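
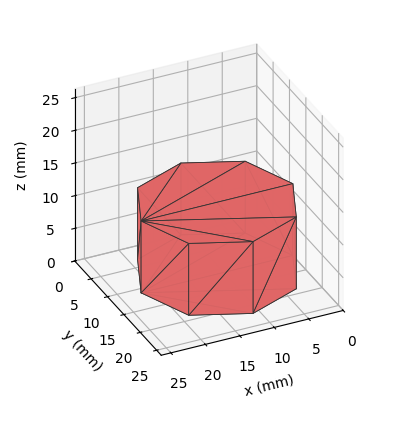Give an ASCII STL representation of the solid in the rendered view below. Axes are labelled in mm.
Reading the render: the shape is a regular 8-sided prism (a cylinder approximated with 8 flat sides), circumscribed radius ≈ 11 mm, height ≈ 11 mm (dimensions read to the nearest mm from the axis ticks). For the STL, each face is triangulated and given an outward normal.

solid part
  facet normal 0.0000 0.0000 -1.0000
    outer loop
      vertex 11.0 22.0 0.0
      vertex 18.8 18.8 0.0
      vertex 22.0 11.0 0.0
    endloop
  endfacet
  facet normal 0.0000 0.0000 -1.0000
    outer loop
      vertex 3.2 18.8 0.0
      vertex 11.0 22.0 0.0
      vertex 22.0 11.0 0.0
    endloop
  endfacet
  facet normal 0.0000 0.0000 -1.0000
    outer loop
      vertex 0.0 11.0 0.0
      vertex 3.2 18.8 0.0
      vertex 22.0 11.0 0.0
    endloop
  endfacet
  facet normal 0.0000 0.0000 -1.0000
    outer loop
      vertex 3.2 3.2 0.0
      vertex 0.0 11.0 0.0
      vertex 22.0 11.0 0.0
    endloop
  endfacet
  facet normal 0.0000 0.0000 -1.0000
    outer loop
      vertex 11.0 0.0 0.0
      vertex 3.2 3.2 0.0
      vertex 22.0 11.0 0.0
    endloop
  endfacet
  facet normal 0.0000 0.0000 -1.0000
    outer loop
      vertex 18.8 3.2 0.0
      vertex 11.0 0.0 0.0
      vertex 22.0 11.0 0.0
    endloop
  endfacet
  facet normal 0.0000 0.0000 1.0000
    outer loop
      vertex 22.0 11.0 11.0
      vertex 18.8 18.8 11.0
      vertex 11.0 22.0 11.0
    endloop
  endfacet
  facet normal 0.0000 0.0000 1.0000
    outer loop
      vertex 22.0 11.0 11.0
      vertex 11.0 22.0 11.0
      vertex 3.2 18.8 11.0
    endloop
  endfacet
  facet normal 0.0000 0.0000 1.0000
    outer loop
      vertex 22.0 11.0 11.0
      vertex 3.2 18.8 11.0
      vertex 0.0 11.0 11.0
    endloop
  endfacet
  facet normal 0.0000 0.0000 1.0000
    outer loop
      vertex 22.0 11.0 11.0
      vertex 0.0 11.0 11.0
      vertex 3.2 3.2 11.0
    endloop
  endfacet
  facet normal 0.0000 0.0000 1.0000
    outer loop
      vertex 22.0 11.0 11.0
      vertex 3.2 3.2 11.0
      vertex 11.0 0.0 11.0
    endloop
  endfacet
  facet normal 0.0000 0.0000 1.0000
    outer loop
      vertex 22.0 11.0 11.0
      vertex 11.0 0.0 11.0
      vertex 18.8 3.2 11.0
    endloop
  endfacet
  facet normal 0.9252 0.3796 0.0000
    outer loop
      vertex 22.0 11.0 0.0
      vertex 18.8 18.8 0.0
      vertex 18.8 18.8 11.0
    endloop
  endfacet
  facet normal 0.9252 0.3796 0.0000
    outer loop
      vertex 22.0 11.0 0.0
      vertex 18.8 18.8 11.0
      vertex 22.0 11.0 11.0
    endloop
  endfacet
  facet normal 0.3796 0.9252 0.0000
    outer loop
      vertex 18.8 18.8 0.0
      vertex 11.0 22.0 0.0
      vertex 11.0 22.0 11.0
    endloop
  endfacet
  facet normal 0.3796 0.9252 0.0000
    outer loop
      vertex 18.8 18.8 0.0
      vertex 11.0 22.0 11.0
      vertex 18.8 18.8 11.0
    endloop
  endfacet
  facet normal -0.3796 0.9252 0.0000
    outer loop
      vertex 11.0 22.0 0.0
      vertex 3.2 18.8 0.0
      vertex 3.2 18.8 11.0
    endloop
  endfacet
  facet normal -0.3796 0.9252 0.0000
    outer loop
      vertex 11.0 22.0 0.0
      vertex 3.2 18.8 11.0
      vertex 11.0 22.0 11.0
    endloop
  endfacet
  facet normal -0.9252 0.3796 0.0000
    outer loop
      vertex 3.2 18.8 0.0
      vertex 0.0 11.0 0.0
      vertex 0.0 11.0 11.0
    endloop
  endfacet
  facet normal -0.9252 0.3796 0.0000
    outer loop
      vertex 3.2 18.8 0.0
      vertex 0.0 11.0 11.0
      vertex 3.2 18.8 11.0
    endloop
  endfacet
  facet normal -0.9252 -0.3796 0.0000
    outer loop
      vertex 0.0 11.0 0.0
      vertex 3.2 3.2 0.0
      vertex 3.2 3.2 11.0
    endloop
  endfacet
  facet normal -0.9252 -0.3796 0.0000
    outer loop
      vertex 0.0 11.0 0.0
      vertex 3.2 3.2 11.0
      vertex 0.0 11.0 11.0
    endloop
  endfacet
  facet normal -0.3796 -0.9252 0.0000
    outer loop
      vertex 3.2 3.2 0.0
      vertex 11.0 0.0 0.0
      vertex 11.0 0.0 11.0
    endloop
  endfacet
  facet normal -0.3796 -0.9252 0.0000
    outer loop
      vertex 3.2 3.2 0.0
      vertex 11.0 0.0 11.0
      vertex 3.2 3.2 11.0
    endloop
  endfacet
  facet normal 0.3796 -0.9252 0.0000
    outer loop
      vertex 11.0 0.0 0.0
      vertex 18.8 3.2 0.0
      vertex 18.8 3.2 11.0
    endloop
  endfacet
  facet normal 0.3796 -0.9252 0.0000
    outer loop
      vertex 11.0 0.0 0.0
      vertex 18.8 3.2 11.0
      vertex 11.0 0.0 11.0
    endloop
  endfacet
  facet normal 0.9252 -0.3796 0.0000
    outer loop
      vertex 18.8 3.2 0.0
      vertex 22.0 11.0 0.0
      vertex 22.0 11.0 11.0
    endloop
  endfacet
  facet normal 0.9252 -0.3796 0.0000
    outer loop
      vertex 18.8 3.2 0.0
      vertex 22.0 11.0 11.0
      vertex 18.8 3.2 11.0
    endloop
  endfacet
endsolid part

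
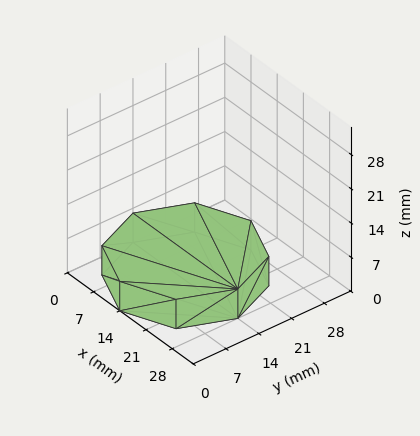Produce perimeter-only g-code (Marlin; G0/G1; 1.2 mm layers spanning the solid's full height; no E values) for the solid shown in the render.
Reading the render: the shape is a regular 8-sided prism (a cylinder approximated with 8 flat sides), circumscribed radius ≈ 14 mm, height ≈ 6 mm (dimensions read to the nearest mm from the axis ticks). For the g-code, the solid's height is divided into equal slices at the stated Δz and each level perimeter traced with G1 moves after a G0 lift.

; perimeter-only toolpath
G21 ; units = mm
G90 ; absolute positioning
G28 ; home
; layer 1
G0 Z1.2
G0 X28.0 Y14.0
G1 X23.9 Y23.9
G1 X14.0 Y28.0
G1 X4.1 Y23.9
G1 X0.0 Y14.0
G1 X4.1 Y4.1
G1 X14.0 Y0.0
G1 X23.9 Y4.1
G1 X28.0 Y14.0
; layer 2
G0 Z2.4
G0 X28.0 Y14.0
G1 X23.9 Y23.9
G1 X14.0 Y28.0
G1 X4.1 Y23.9
G1 X0.0 Y14.0
G1 X4.1 Y4.1
G1 X14.0 Y0.0
G1 X23.9 Y4.1
G1 X28.0 Y14.0
; layer 3
G0 Z3.6
G0 X28.0 Y14.0
G1 X23.9 Y23.9
G1 X14.0 Y28.0
G1 X4.1 Y23.9
G1 X0.0 Y14.0
G1 X4.1 Y4.1
G1 X14.0 Y0.0
G1 X23.9 Y4.1
G1 X28.0 Y14.0
; layer 4
G0 Z4.8
G0 X28.0 Y14.0
G1 X23.9 Y23.9
G1 X14.0 Y28.0
G1 X4.1 Y23.9
G1 X0.0 Y14.0
G1 X4.1 Y4.1
G1 X14.0 Y0.0
G1 X23.9 Y4.1
G1 X28.0 Y14.0
; layer 5
G0 Z6.0
G0 X28.0 Y14.0
G1 X23.9 Y23.9
G1 X14.0 Y28.0
G1 X4.1 Y23.9
G1 X0.0 Y14.0
G1 X4.1 Y4.1
G1 X14.0 Y0.0
G1 X23.9 Y4.1
G1 X28.0 Y14.0
M2 ; end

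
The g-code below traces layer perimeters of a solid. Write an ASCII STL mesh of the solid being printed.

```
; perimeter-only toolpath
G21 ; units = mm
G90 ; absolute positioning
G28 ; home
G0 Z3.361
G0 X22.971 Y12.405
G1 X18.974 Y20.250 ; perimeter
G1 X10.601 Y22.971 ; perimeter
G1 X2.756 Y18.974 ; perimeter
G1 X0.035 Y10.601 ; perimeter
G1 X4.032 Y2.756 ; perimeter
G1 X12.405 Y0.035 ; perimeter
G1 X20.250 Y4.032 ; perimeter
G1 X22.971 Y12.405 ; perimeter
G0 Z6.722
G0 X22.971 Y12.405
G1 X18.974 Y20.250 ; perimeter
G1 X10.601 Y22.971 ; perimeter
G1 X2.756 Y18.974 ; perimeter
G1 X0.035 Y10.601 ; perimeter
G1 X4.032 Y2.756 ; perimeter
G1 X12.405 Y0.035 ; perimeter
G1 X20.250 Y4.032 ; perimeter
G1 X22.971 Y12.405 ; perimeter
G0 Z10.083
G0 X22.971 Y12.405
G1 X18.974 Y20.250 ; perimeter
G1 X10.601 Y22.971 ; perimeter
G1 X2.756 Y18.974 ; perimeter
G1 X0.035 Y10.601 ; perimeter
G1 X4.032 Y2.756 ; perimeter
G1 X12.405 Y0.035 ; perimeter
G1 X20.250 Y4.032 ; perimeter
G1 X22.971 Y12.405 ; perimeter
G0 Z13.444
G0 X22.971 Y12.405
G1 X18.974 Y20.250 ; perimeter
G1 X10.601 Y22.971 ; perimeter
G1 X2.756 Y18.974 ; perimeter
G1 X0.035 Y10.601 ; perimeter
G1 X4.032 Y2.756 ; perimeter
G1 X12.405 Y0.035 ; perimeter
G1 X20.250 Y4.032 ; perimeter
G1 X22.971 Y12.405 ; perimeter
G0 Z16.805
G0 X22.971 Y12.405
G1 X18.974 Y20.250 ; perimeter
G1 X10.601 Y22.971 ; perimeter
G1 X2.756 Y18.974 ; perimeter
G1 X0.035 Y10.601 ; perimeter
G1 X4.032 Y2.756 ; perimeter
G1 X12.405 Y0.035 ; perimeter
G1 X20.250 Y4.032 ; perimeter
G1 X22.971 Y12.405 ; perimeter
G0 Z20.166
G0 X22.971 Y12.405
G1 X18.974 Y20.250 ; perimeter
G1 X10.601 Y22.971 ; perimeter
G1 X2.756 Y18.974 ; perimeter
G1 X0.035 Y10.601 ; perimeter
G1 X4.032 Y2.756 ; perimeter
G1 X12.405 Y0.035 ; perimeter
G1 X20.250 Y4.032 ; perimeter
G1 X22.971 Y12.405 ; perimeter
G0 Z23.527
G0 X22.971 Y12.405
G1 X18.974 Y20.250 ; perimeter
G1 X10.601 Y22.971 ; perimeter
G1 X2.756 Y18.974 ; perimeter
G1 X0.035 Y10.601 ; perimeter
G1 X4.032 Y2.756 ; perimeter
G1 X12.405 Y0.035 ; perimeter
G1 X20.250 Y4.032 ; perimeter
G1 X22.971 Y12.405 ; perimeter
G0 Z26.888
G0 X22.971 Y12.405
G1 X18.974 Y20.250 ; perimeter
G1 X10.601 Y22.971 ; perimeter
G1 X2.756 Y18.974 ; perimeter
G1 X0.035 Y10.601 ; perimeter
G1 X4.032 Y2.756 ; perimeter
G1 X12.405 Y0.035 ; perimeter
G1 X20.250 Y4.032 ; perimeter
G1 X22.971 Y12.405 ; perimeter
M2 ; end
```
solid part
  facet normal 0.0000 0.0000 -1.0000
    outer loop
      vertex 10.601 22.971 0.000
      vertex 18.974 20.250 0.000
      vertex 22.971 12.405 0.000
    endloop
  endfacet
  facet normal 0.0000 0.0000 -1.0000
    outer loop
      vertex 2.756 18.974 0.000
      vertex 10.601 22.971 0.000
      vertex 22.971 12.405 0.000
    endloop
  endfacet
  facet normal 0.0000 0.0000 -1.0000
    outer loop
      vertex 0.035 10.601 0.000
      vertex 2.756 18.974 0.000
      vertex 22.971 12.405 0.000
    endloop
  endfacet
  facet normal 0.0000 0.0000 -1.0000
    outer loop
      vertex 4.032 2.756 0.000
      vertex 0.035 10.601 0.000
      vertex 22.971 12.405 0.000
    endloop
  endfacet
  facet normal 0.0000 0.0000 -1.0000
    outer loop
      vertex 12.405 0.035 0.000
      vertex 4.032 2.756 0.000
      vertex 22.971 12.405 0.000
    endloop
  endfacet
  facet normal 0.0000 0.0000 -1.0000
    outer loop
      vertex 20.250 4.032 0.000
      vertex 12.405 0.035 0.000
      vertex 22.971 12.405 0.000
    endloop
  endfacet
  facet normal 0.0000 0.0000 1.0000
    outer loop
      vertex 22.971 12.405 26.888
      vertex 18.974 20.250 26.888
      vertex 10.601 22.971 26.888
    endloop
  endfacet
  facet normal 0.0000 0.0000 1.0000
    outer loop
      vertex 22.971 12.405 26.888
      vertex 10.601 22.971 26.888
      vertex 2.756 18.974 26.888
    endloop
  endfacet
  facet normal 0.0000 0.0000 1.0000
    outer loop
      vertex 22.971 12.405 26.888
      vertex 2.756 18.974 26.888
      vertex 0.035 10.601 26.888
    endloop
  endfacet
  facet normal 0.0000 0.0000 1.0000
    outer loop
      vertex 22.971 12.405 26.888
      vertex 0.035 10.601 26.888
      vertex 4.032 2.756 26.888
    endloop
  endfacet
  facet normal 0.0000 0.0000 1.0000
    outer loop
      vertex 22.971 12.405 26.888
      vertex 4.032 2.756 26.888
      vertex 12.405 0.035 26.888
    endloop
  endfacet
  facet normal 0.0000 0.0000 1.0000
    outer loop
      vertex 22.971 12.405 26.888
      vertex 12.405 0.035 26.888
      vertex 20.250 4.032 26.888
    endloop
  endfacet
  facet normal 0.8910 0.4540 0.0000
    outer loop
      vertex 22.971 12.405 0.000
      vertex 18.974 20.250 0.000
      vertex 18.974 20.250 26.888
    endloop
  endfacet
  facet normal 0.8910 0.4540 0.0000
    outer loop
      vertex 22.971 12.405 0.000
      vertex 18.974 20.250 26.888
      vertex 22.971 12.405 26.888
    endloop
  endfacet
  facet normal 0.3091 0.9510 0.0000
    outer loop
      vertex 18.974 20.250 0.000
      vertex 10.601 22.971 0.000
      vertex 10.601 22.971 26.888
    endloop
  endfacet
  facet normal 0.3091 0.9510 0.0000
    outer loop
      vertex 18.974 20.250 0.000
      vertex 10.601 22.971 26.888
      vertex 18.974 20.250 26.888
    endloop
  endfacet
  facet normal -0.4540 0.8910 0.0000
    outer loop
      vertex 10.601 22.971 0.000
      vertex 2.756 18.974 0.000
      vertex 2.756 18.974 26.888
    endloop
  endfacet
  facet normal -0.4540 0.8910 0.0000
    outer loop
      vertex 10.601 22.971 0.000
      vertex 2.756 18.974 26.888
      vertex 10.601 22.971 26.888
    endloop
  endfacet
  facet normal -0.9510 0.3091 0.0000
    outer loop
      vertex 2.756 18.974 0.000
      vertex 0.035 10.601 0.000
      vertex 0.035 10.601 26.888
    endloop
  endfacet
  facet normal -0.9510 0.3091 0.0000
    outer loop
      vertex 2.756 18.974 0.000
      vertex 0.035 10.601 26.888
      vertex 2.756 18.974 26.888
    endloop
  endfacet
  facet normal -0.8910 -0.4540 0.0000
    outer loop
      vertex 0.035 10.601 0.000
      vertex 4.032 2.756 0.000
      vertex 4.032 2.756 26.888
    endloop
  endfacet
  facet normal -0.8910 -0.4540 0.0000
    outer loop
      vertex 0.035 10.601 0.000
      vertex 4.032 2.756 26.888
      vertex 0.035 10.601 26.888
    endloop
  endfacet
  facet normal -0.3091 -0.9510 0.0000
    outer loop
      vertex 4.032 2.756 0.000
      vertex 12.405 0.035 0.000
      vertex 12.405 0.035 26.888
    endloop
  endfacet
  facet normal -0.3091 -0.9510 0.0000
    outer loop
      vertex 4.032 2.756 0.000
      vertex 12.405 0.035 26.888
      vertex 4.032 2.756 26.888
    endloop
  endfacet
  facet normal 0.4540 -0.8910 0.0000
    outer loop
      vertex 12.405 0.035 0.000
      vertex 20.250 4.032 0.000
      vertex 20.250 4.032 26.888
    endloop
  endfacet
  facet normal 0.4540 -0.8910 0.0000
    outer loop
      vertex 12.405 0.035 0.000
      vertex 20.250 4.032 26.888
      vertex 12.405 0.035 26.888
    endloop
  endfacet
  facet normal 0.9510 -0.3091 0.0000
    outer loop
      vertex 20.250 4.032 0.000
      vertex 22.971 12.405 0.000
      vertex 22.971 12.405 26.888
    endloop
  endfacet
  facet normal 0.9510 -0.3091 0.0000
    outer loop
      vertex 20.250 4.032 0.000
      vertex 22.971 12.405 26.888
      vertex 20.250 4.032 26.888
    endloop
  endfacet
endsolid part

The G0 Z moves step by Δz≈3.361 mm. Every layer's G1 loop is the same polygon, so the solid is a straight extrusion of it from z=0 to z≈26.9. Closing with flat bottom and top caps and triangulating gives 28 facets — a regular 8-sided prism (a cylinder approximated with 8 flat sides), circumscribed radius ≈ 11.5 mm, height ≈ 26.9 mm.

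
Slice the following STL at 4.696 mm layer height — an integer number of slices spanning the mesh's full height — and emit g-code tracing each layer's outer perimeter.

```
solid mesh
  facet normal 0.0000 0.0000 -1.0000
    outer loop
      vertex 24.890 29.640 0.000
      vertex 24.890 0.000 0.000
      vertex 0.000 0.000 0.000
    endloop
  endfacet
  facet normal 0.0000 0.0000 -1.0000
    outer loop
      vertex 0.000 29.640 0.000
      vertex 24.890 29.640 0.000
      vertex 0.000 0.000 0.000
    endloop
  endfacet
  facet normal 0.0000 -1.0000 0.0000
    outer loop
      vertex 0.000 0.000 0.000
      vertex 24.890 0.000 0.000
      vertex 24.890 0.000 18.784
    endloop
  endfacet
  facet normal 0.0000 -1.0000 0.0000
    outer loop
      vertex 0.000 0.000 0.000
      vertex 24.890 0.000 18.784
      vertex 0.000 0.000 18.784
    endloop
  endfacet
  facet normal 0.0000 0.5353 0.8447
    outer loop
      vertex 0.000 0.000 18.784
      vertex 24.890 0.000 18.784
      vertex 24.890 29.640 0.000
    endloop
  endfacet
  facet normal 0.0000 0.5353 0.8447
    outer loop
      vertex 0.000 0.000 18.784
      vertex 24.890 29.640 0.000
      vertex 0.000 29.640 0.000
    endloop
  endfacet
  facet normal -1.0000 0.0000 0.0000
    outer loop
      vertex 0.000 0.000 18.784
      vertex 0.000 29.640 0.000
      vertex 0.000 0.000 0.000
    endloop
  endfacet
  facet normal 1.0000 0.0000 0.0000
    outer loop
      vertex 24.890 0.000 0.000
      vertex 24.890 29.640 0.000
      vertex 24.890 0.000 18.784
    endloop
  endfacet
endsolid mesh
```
; perimeter-only toolpath
G21 ; units = mm
G90 ; absolute positioning
G28 ; home
; layer 1
G0 Z4.696
G0 X0.000 Y0.000
G1 X24.890 Y0.000
G1 X24.890 Y22.230
G1 X0.000 Y22.230
G1 X0.000 Y0.000
; layer 2
G0 Z9.392
G0 X0.000 Y0.000
G1 X24.890 Y0.000
G1 X24.890 Y14.820
G1 X0.000 Y14.820
G1 X0.000 Y0.000
; layer 3
G0 Z14.088
G0 X0.000 Y0.000
G1 X24.890 Y0.000
G1 X24.890 Y7.410
G1 X0.000 Y7.410
G1 X0.000 Y0.000
M2 ; end

The solid is a wedge (ramp): 24.9 × 29.6 mm base, rising to 18.8 mm along the y=0 edge and sloping linearly to z=0 at y=29.6. Slicing at Δz = 4.696 mm — 4 equal slices spanning the solid's height, so layer i sits at z = i·h/4 — gives 3 non-empty perimeters. Each is a 4-segment closed polygon; G0 lifts to the layer z and rapids to the start vertex, then G1 traces the edges. The cross-section shrinks linearly with z (the slice at the apex is degenerate and omitted).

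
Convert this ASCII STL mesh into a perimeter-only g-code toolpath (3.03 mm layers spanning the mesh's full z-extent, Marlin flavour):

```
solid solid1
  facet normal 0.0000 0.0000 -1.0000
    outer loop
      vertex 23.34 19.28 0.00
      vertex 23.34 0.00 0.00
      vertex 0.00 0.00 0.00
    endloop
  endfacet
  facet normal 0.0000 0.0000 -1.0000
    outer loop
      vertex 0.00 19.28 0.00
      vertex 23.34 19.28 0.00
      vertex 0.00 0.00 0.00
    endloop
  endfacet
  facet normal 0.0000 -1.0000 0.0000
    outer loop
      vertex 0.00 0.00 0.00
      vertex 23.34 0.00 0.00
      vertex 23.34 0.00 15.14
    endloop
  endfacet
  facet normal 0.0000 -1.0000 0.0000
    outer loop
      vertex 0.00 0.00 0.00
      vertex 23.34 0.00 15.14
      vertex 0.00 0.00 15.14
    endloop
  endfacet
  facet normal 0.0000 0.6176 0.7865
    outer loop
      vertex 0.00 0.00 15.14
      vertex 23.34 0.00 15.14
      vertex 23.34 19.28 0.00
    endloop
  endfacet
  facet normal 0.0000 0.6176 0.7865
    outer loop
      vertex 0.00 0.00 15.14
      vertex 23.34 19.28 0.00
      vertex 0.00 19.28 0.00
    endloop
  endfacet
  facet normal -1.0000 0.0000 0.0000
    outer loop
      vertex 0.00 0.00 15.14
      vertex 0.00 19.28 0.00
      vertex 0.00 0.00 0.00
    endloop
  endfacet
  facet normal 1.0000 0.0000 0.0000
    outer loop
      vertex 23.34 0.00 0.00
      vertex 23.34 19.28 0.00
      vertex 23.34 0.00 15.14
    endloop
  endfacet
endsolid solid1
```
; perimeter-only toolpath
G21 ; units = mm
G90 ; absolute positioning
G28 ; home
; layer 1
G0 Z3.03
G0 X0.00 Y0.00
G1 X23.34 Y0.00
G1 X23.34 Y15.42
G1 X0.00 Y15.42
G1 X0.00 Y0.00
; layer 2
G0 Z6.06
G0 X0.00 Y0.00
G1 X23.34 Y0.00
G1 X23.34 Y11.57
G1 X0.00 Y11.57
G1 X0.00 Y0.00
; layer 3
G0 Z9.08
G0 X0.00 Y0.00
G1 X23.34 Y0.00
G1 X23.34 Y7.71
G1 X0.00 Y7.71
G1 X0.00 Y0.00
; layer 4
G0 Z12.11
G0 X0.00 Y0.00
G1 X23.34 Y0.00
G1 X23.34 Y3.86
G1 X0.00 Y3.86
G1 X0.00 Y0.00
M2 ; end

The solid is a wedge (ramp): 23.3 × 19.3 mm base, rising to 15.1 mm along the y=0 edge and sloping linearly to z=0 at y=19.3. Slicing at Δz = 3.03 mm — 5 equal slices spanning the solid's height, so layer i sits at z = i·h/5 — gives 4 non-empty perimeters. Each is a 4-segment closed polygon; G0 lifts to the layer z and rapids to the start vertex, then G1 traces the edges. The cross-section shrinks linearly with z (the slice at the apex is degenerate and omitted).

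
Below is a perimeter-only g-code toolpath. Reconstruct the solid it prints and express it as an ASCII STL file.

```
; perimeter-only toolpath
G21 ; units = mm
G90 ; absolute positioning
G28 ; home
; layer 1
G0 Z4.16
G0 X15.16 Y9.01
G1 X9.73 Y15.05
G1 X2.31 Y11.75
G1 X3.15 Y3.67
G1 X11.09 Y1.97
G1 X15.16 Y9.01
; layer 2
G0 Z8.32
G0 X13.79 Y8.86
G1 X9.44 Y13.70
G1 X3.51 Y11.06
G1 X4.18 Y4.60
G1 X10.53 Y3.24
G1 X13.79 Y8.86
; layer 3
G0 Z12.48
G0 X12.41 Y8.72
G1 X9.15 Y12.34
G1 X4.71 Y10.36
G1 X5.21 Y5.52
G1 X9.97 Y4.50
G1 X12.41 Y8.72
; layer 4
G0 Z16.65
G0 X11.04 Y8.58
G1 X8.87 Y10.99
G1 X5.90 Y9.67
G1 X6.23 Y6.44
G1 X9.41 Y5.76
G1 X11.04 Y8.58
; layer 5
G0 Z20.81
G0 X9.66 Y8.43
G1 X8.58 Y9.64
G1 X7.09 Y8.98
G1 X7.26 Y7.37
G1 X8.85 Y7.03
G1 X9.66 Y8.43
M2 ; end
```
solid part
  facet normal 0.0000 0.0000 -1.0000
    outer loop
      vertex 1.12 12.44 0.00
      vertex 10.02 16.40 0.00
      vertex 16.54 9.15 0.00
    endloop
  endfacet
  facet normal 0.0000 0.0000 -1.0000
    outer loop
      vertex 2.12 2.75 0.00
      vertex 1.12 12.44 0.00
      vertex 16.54 9.15 0.00
    endloop
  endfacet
  facet normal 0.0000 0.0000 -1.0000
    outer loop
      vertex 11.65 0.71 0.00
      vertex 2.12 2.75 0.00
      vertex 16.54 9.15 0.00
    endloop
  endfacet
  facet normal 0.7181 0.6458 0.2595
    outer loop
      vertex 16.54 9.15 0.00
      vertex 10.02 16.40 0.00
      vertex 8.29 8.29 24.97
    endloop
  endfacet
  facet normal -0.3926 0.8824 0.2594
    outer loop
      vertex 10.02 16.40 0.00
      vertex 1.12 12.44 0.00
      vertex 8.29 8.29 24.97
    endloop
  endfacet
  facet normal -0.9607 -0.0991 0.2594
    outer loop
      vertex 1.12 12.44 0.00
      vertex 2.12 2.75 0.00
      vertex 8.29 8.29 24.97
    endloop
  endfacet
  facet normal -0.2021 -0.9444 0.2595
    outer loop
      vertex 2.12 2.75 0.00
      vertex 11.65 0.71 0.00
      vertex 8.29 8.29 24.97
    endloop
  endfacet
  facet normal 0.8356 -0.4842 0.2594
    outer loop
      vertex 11.65 0.71 0.00
      vertex 16.54 9.15 0.00
      vertex 8.29 8.29 24.97
    endloop
  endfacet
endsolid part

The G0 Z moves step by Δz≈4.16 mm. The G1 loops shrink linearly with z, so the solid tapers from its base footprint up to z≈25. Closing with a flat bottom cap and the tapered top and triangulating gives 8 facets — a regular 5-sided pyramid, base circumscribed radius ≈ 8.29 mm, apex at z ≈ 25 mm.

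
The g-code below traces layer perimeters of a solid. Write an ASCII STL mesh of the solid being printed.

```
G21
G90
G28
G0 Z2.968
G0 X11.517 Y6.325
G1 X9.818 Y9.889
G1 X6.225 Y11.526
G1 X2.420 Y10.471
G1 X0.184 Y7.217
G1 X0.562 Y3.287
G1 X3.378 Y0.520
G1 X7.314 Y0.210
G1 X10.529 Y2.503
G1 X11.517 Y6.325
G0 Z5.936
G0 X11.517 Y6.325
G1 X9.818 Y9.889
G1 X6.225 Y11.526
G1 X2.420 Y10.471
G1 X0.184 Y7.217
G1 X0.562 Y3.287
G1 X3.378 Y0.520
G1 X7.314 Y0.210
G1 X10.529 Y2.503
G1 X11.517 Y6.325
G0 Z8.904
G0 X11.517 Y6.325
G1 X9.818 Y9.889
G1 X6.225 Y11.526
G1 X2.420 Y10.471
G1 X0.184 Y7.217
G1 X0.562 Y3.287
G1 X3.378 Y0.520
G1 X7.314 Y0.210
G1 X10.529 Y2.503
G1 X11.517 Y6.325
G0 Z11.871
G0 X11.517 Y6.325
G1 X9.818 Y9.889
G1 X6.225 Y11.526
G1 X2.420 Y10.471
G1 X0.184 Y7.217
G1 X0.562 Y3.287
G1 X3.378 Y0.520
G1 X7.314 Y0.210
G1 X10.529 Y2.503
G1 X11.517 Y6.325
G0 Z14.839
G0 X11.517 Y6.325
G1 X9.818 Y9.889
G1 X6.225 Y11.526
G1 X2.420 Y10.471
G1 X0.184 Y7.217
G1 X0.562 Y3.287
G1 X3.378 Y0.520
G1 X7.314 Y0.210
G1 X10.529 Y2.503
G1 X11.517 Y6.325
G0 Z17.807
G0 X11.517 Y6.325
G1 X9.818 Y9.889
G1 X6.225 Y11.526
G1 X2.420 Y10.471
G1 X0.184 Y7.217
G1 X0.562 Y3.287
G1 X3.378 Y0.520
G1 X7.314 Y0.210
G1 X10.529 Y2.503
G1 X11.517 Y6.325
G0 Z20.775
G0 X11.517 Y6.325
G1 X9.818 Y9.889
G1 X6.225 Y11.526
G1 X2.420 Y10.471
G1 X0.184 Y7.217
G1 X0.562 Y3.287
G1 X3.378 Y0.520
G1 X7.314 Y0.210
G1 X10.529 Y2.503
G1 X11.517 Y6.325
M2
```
solid part
  facet normal 0.0000 0.0000 -1.0000
    outer loop
      vertex 6.225 11.526 0.000
      vertex 9.818 9.889 0.000
      vertex 11.517 6.325 0.000
    endloop
  endfacet
  facet normal 0.0000 0.0000 -1.0000
    outer loop
      vertex 2.420 10.471 0.000
      vertex 6.225 11.526 0.000
      vertex 11.517 6.325 0.000
    endloop
  endfacet
  facet normal 0.0000 0.0000 -1.0000
    outer loop
      vertex 0.184 7.217 0.000
      vertex 2.420 10.471 0.000
      vertex 11.517 6.325 0.000
    endloop
  endfacet
  facet normal 0.0000 0.0000 -1.0000
    outer loop
      vertex 0.562 3.287 0.000
      vertex 0.184 7.217 0.000
      vertex 11.517 6.325 0.000
    endloop
  endfacet
  facet normal 0.0000 0.0000 -1.0000
    outer loop
      vertex 3.378 0.520 0.000
      vertex 0.562 3.287 0.000
      vertex 11.517 6.325 0.000
    endloop
  endfacet
  facet normal 0.0000 0.0000 -1.0000
    outer loop
      vertex 7.314 0.210 0.000
      vertex 3.378 0.520 0.000
      vertex 11.517 6.325 0.000
    endloop
  endfacet
  facet normal 0.0000 0.0000 -1.0000
    outer loop
      vertex 10.529 2.503 0.000
      vertex 7.314 0.210 0.000
      vertex 11.517 6.325 0.000
    endloop
  endfacet
  facet normal 0.0000 0.0000 1.0000
    outer loop
      vertex 11.517 6.325 20.775
      vertex 9.818 9.889 20.775
      vertex 6.225 11.526 20.775
    endloop
  endfacet
  facet normal 0.0000 0.0000 1.0000
    outer loop
      vertex 11.517 6.325 20.775
      vertex 6.225 11.526 20.775
      vertex 2.420 10.471 20.775
    endloop
  endfacet
  facet normal 0.0000 0.0000 1.0000
    outer loop
      vertex 11.517 6.325 20.775
      vertex 2.420 10.471 20.775
      vertex 0.184 7.217 20.775
    endloop
  endfacet
  facet normal 0.0000 0.0000 1.0000
    outer loop
      vertex 11.517 6.325 20.775
      vertex 0.184 7.217 20.775
      vertex 0.562 3.287 20.775
    endloop
  endfacet
  facet normal 0.0000 0.0000 1.0000
    outer loop
      vertex 11.517 6.325 20.775
      vertex 0.562 3.287 20.775
      vertex 3.378 0.520 20.775
    endloop
  endfacet
  facet normal 0.0000 0.0000 1.0000
    outer loop
      vertex 11.517 6.325 20.775
      vertex 3.378 0.520 20.775
      vertex 7.314 0.210 20.775
    endloop
  endfacet
  facet normal 0.0000 0.0000 1.0000
    outer loop
      vertex 11.517 6.325 20.775
      vertex 7.314 0.210 20.775
      vertex 10.529 2.503 20.775
    endloop
  endfacet
  facet normal 0.9027 0.4303 0.0000
    outer loop
      vertex 11.517 6.325 0.000
      vertex 9.818 9.889 0.000
      vertex 9.818 9.889 20.775
    endloop
  endfacet
  facet normal 0.9027 0.4303 0.0000
    outer loop
      vertex 11.517 6.325 0.000
      vertex 9.818 9.889 20.775
      vertex 11.517 6.325 20.775
    endloop
  endfacet
  facet normal 0.4146 0.9100 0.0000
    outer loop
      vertex 9.818 9.889 0.000
      vertex 6.225 11.526 0.000
      vertex 6.225 11.526 20.775
    endloop
  endfacet
  facet normal 0.4146 0.9100 0.0000
    outer loop
      vertex 9.818 9.889 0.000
      vertex 6.225 11.526 20.775
      vertex 9.818 9.889 20.775
    endloop
  endfacet
  facet normal -0.2672 0.9636 0.0000
    outer loop
      vertex 6.225 11.526 0.000
      vertex 2.420 10.471 0.000
      vertex 2.420 10.471 20.775
    endloop
  endfacet
  facet normal -0.2672 0.9636 0.0000
    outer loop
      vertex 6.225 11.526 0.000
      vertex 2.420 10.471 20.775
      vertex 6.225 11.526 20.775
    endloop
  endfacet
  facet normal -0.8242 0.5663 0.0000
    outer loop
      vertex 2.420 10.471 0.000
      vertex 0.184 7.217 0.000
      vertex 0.184 7.217 20.775
    endloop
  endfacet
  facet normal -0.8242 0.5663 0.0000
    outer loop
      vertex 2.420 10.471 0.000
      vertex 0.184 7.217 20.775
      vertex 2.420 10.471 20.775
    endloop
  endfacet
  facet normal -0.9954 -0.0957 0.0000
    outer loop
      vertex 0.184 7.217 0.000
      vertex 0.562 3.287 0.000
      vertex 0.562 3.287 20.775
    endloop
  endfacet
  facet normal -0.9954 -0.0957 0.0000
    outer loop
      vertex 0.184 7.217 0.000
      vertex 0.562 3.287 20.775
      vertex 0.184 7.217 20.775
    endloop
  endfacet
  facet normal -0.7009 -0.7133 0.0000
    outer loop
      vertex 0.562 3.287 0.000
      vertex 3.378 0.520 0.000
      vertex 3.378 0.520 20.775
    endloop
  endfacet
  facet normal -0.7009 -0.7133 0.0000
    outer loop
      vertex 0.562 3.287 0.000
      vertex 3.378 0.520 20.775
      vertex 0.562 3.287 20.775
    endloop
  endfacet
  facet normal -0.0785 -0.9969 0.0000
    outer loop
      vertex 3.378 0.520 0.000
      vertex 7.314 0.210 0.000
      vertex 7.314 0.210 20.775
    endloop
  endfacet
  facet normal -0.0785 -0.9969 0.0000
    outer loop
      vertex 3.378 0.520 0.000
      vertex 7.314 0.210 20.775
      vertex 3.378 0.520 20.775
    endloop
  endfacet
  facet normal 0.5807 -0.8141 0.0000
    outer loop
      vertex 7.314 0.210 0.000
      vertex 10.529 2.503 0.000
      vertex 10.529 2.503 20.775
    endloop
  endfacet
  facet normal 0.5807 -0.8141 0.0000
    outer loop
      vertex 7.314 0.210 0.000
      vertex 10.529 2.503 20.775
      vertex 7.314 0.210 20.775
    endloop
  endfacet
  facet normal 0.9682 -0.2503 0.0000
    outer loop
      vertex 10.529 2.503 0.000
      vertex 11.517 6.325 0.000
      vertex 11.517 6.325 20.775
    endloop
  endfacet
  facet normal 0.9682 -0.2503 0.0000
    outer loop
      vertex 10.529 2.503 0.000
      vertex 11.517 6.325 20.775
      vertex 10.529 2.503 20.775
    endloop
  endfacet
endsolid part

The G0 Z moves step by Δz≈2.968 mm. Every layer's G1 loop is the same polygon, so the solid is a straight extrusion of it from z=0 to z≈20.8. Closing with flat bottom and top caps and triangulating gives 32 facets — a regular 9-sided prism (a cylinder approximated with 9 flat sides), circumscribed radius ≈ 5.77 mm, height ≈ 20.8 mm.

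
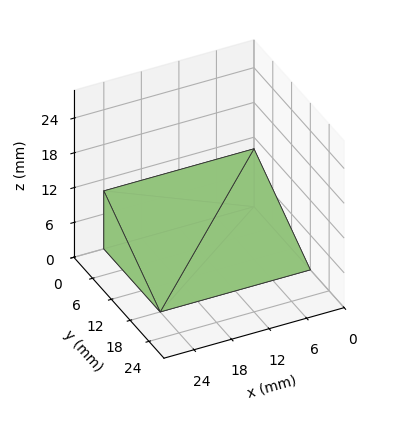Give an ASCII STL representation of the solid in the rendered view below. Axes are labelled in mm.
Reading the render: the shape is a wedge (ramp): 24 × 18 mm base, rising to 10 mm along the y=0 edge and sloping linearly to z=0 at y=18 (dimensions read to the nearest mm from the axis ticks). For the STL, each face is triangulated and given an outward normal.

solid part
  facet normal 0.0000 0.0000 -1.0000
    outer loop
      vertex 24.0 18.0 0.0
      vertex 24.0 0.0 0.0
      vertex 0.0 0.0 0.0
    endloop
  endfacet
  facet normal 0.0000 0.0000 -1.0000
    outer loop
      vertex 0.0 18.0 0.0
      vertex 24.0 18.0 0.0
      vertex 0.0 0.0 0.0
    endloop
  endfacet
  facet normal 0.0000 -1.0000 0.0000
    outer loop
      vertex 0.0 0.0 0.0
      vertex 24.0 0.0 0.0
      vertex 24.0 0.0 10.0
    endloop
  endfacet
  facet normal 0.0000 -1.0000 0.0000
    outer loop
      vertex 0.0 0.0 0.0
      vertex 24.0 0.0 10.0
      vertex 0.0 0.0 10.0
    endloop
  endfacet
  facet normal 0.0000 0.4856 0.8742
    outer loop
      vertex 0.0 0.0 10.0
      vertex 24.0 0.0 10.0
      vertex 24.0 18.0 0.0
    endloop
  endfacet
  facet normal 0.0000 0.4856 0.8742
    outer loop
      vertex 0.0 0.0 10.0
      vertex 24.0 18.0 0.0
      vertex 0.0 18.0 0.0
    endloop
  endfacet
  facet normal -1.0000 0.0000 0.0000
    outer loop
      vertex 0.0 0.0 10.0
      vertex 0.0 18.0 0.0
      vertex 0.0 0.0 0.0
    endloop
  endfacet
  facet normal 1.0000 0.0000 0.0000
    outer loop
      vertex 24.0 0.0 0.0
      vertex 24.0 18.0 0.0
      vertex 24.0 0.0 10.0
    endloop
  endfacet
endsolid part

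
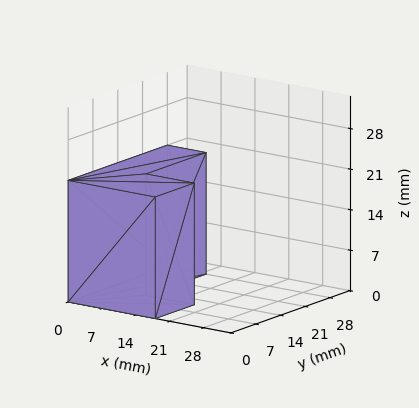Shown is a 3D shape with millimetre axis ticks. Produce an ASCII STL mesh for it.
Reading the render: the shape is an L-shaped prism: outer 18 × 28 mm, arm thicknesses ≈ 11 mm (horizontal) and 8 mm (vertical), extruded 21 mm in z (dimensions read to the nearest mm from the axis ticks). For the STL, each face is triangulated and given an outward normal.

solid part
  facet normal 0.0000 0.0000 -1.0000
    outer loop
      vertex 18.00 11.00 0.00
      vertex 18.00 0.00 0.00
      vertex 0.00 0.00 0.00
    endloop
  endfacet
  facet normal 0.0000 0.0000 -1.0000
    outer loop
      vertex 8.00 11.00 0.00
      vertex 18.00 11.00 0.00
      vertex 0.00 0.00 0.00
    endloop
  endfacet
  facet normal 0.0000 0.0000 -1.0000
    outer loop
      vertex 8.00 28.00 0.00
      vertex 8.00 11.00 0.00
      vertex 0.00 0.00 0.00
    endloop
  endfacet
  facet normal 0.0000 0.0000 -1.0000
    outer loop
      vertex 0.00 28.00 0.00
      vertex 8.00 28.00 0.00
      vertex 0.00 0.00 0.00
    endloop
  endfacet
  facet normal 0.0000 0.0000 1.0000
    outer loop
      vertex 0.00 0.00 21.00
      vertex 18.00 0.00 21.00
      vertex 18.00 11.00 21.00
    endloop
  endfacet
  facet normal 0.0000 0.0000 1.0000
    outer loop
      vertex 0.00 0.00 21.00
      vertex 18.00 11.00 21.00
      vertex 8.00 11.00 21.00
    endloop
  endfacet
  facet normal 0.0000 0.0000 1.0000
    outer loop
      vertex 0.00 0.00 21.00
      vertex 8.00 11.00 21.00
      vertex 8.00 28.00 21.00
    endloop
  endfacet
  facet normal 0.0000 0.0000 1.0000
    outer loop
      vertex 0.00 0.00 21.00
      vertex 8.00 28.00 21.00
      vertex 0.00 28.00 21.00
    endloop
  endfacet
  facet normal 0.0000 -1.0000 0.0000
    outer loop
      vertex 0.00 0.00 0.00
      vertex 18.00 0.00 0.00
      vertex 18.00 0.00 21.00
    endloop
  endfacet
  facet normal 0.0000 -1.0000 0.0000
    outer loop
      vertex 0.00 0.00 0.00
      vertex 18.00 0.00 21.00
      vertex 0.00 0.00 21.00
    endloop
  endfacet
  facet normal 1.0000 0.0000 0.0000
    outer loop
      vertex 18.00 0.00 0.00
      vertex 18.00 11.00 0.00
      vertex 18.00 11.00 21.00
    endloop
  endfacet
  facet normal 1.0000 0.0000 0.0000
    outer loop
      vertex 18.00 0.00 0.00
      vertex 18.00 11.00 21.00
      vertex 18.00 0.00 21.00
    endloop
  endfacet
  facet normal 0.0000 1.0000 0.0000
    outer loop
      vertex 18.00 11.00 0.00
      vertex 8.00 11.00 0.00
      vertex 8.00 11.00 21.00
    endloop
  endfacet
  facet normal 0.0000 1.0000 0.0000
    outer loop
      vertex 18.00 11.00 0.00
      vertex 8.00 11.00 21.00
      vertex 18.00 11.00 21.00
    endloop
  endfacet
  facet normal 1.0000 0.0000 0.0000
    outer loop
      vertex 8.00 11.00 0.00
      vertex 8.00 28.00 0.00
      vertex 8.00 28.00 21.00
    endloop
  endfacet
  facet normal 1.0000 0.0000 0.0000
    outer loop
      vertex 8.00 11.00 0.00
      vertex 8.00 28.00 21.00
      vertex 8.00 11.00 21.00
    endloop
  endfacet
  facet normal 0.0000 1.0000 0.0000
    outer loop
      vertex 8.00 28.00 0.00
      vertex 0.00 28.00 0.00
      vertex 0.00 28.00 21.00
    endloop
  endfacet
  facet normal 0.0000 1.0000 0.0000
    outer loop
      vertex 8.00 28.00 0.00
      vertex 0.00 28.00 21.00
      vertex 8.00 28.00 21.00
    endloop
  endfacet
  facet normal -1.0000 0.0000 0.0000
    outer loop
      vertex 0.00 28.00 0.00
      vertex 0.00 0.00 0.00
      vertex 0.00 0.00 21.00
    endloop
  endfacet
  facet normal -1.0000 0.0000 0.0000
    outer loop
      vertex 0.00 28.00 0.00
      vertex 0.00 0.00 21.00
      vertex 0.00 28.00 21.00
    endloop
  endfacet
endsolid part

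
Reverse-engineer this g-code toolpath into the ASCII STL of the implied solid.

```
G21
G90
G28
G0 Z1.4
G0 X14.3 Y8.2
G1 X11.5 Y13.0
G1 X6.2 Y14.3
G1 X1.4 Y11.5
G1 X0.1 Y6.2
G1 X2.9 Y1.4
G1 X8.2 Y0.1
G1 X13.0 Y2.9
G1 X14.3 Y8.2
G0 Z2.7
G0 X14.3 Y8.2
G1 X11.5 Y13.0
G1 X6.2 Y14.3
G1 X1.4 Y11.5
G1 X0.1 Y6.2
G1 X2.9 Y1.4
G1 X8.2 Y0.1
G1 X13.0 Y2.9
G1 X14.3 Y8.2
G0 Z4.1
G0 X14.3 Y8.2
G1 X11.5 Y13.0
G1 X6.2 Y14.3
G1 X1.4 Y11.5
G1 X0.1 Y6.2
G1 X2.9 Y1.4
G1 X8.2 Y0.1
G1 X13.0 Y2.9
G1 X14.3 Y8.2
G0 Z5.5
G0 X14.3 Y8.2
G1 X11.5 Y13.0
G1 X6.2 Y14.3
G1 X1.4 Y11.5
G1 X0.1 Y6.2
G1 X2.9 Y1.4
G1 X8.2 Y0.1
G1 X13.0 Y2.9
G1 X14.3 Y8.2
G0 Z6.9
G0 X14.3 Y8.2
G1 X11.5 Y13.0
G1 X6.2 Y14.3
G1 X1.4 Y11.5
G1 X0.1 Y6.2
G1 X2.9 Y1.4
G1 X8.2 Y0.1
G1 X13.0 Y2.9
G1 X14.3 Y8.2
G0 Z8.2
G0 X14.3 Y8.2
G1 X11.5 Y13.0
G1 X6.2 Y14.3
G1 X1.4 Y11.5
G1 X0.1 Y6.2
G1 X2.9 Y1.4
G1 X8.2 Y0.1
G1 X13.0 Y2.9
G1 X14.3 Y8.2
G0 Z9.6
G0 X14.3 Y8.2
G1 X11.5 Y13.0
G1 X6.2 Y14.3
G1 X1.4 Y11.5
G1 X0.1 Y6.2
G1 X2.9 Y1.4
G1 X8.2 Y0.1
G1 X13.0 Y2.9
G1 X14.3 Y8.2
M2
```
solid part
  facet normal 0.0000 0.0000 -1.0000
    outer loop
      vertex 6.2 14.3 0.0
      vertex 11.5 13.0 0.0
      vertex 14.3 8.2 0.0
    endloop
  endfacet
  facet normal 0.0000 0.0000 -1.0000
    outer loop
      vertex 1.4 11.5 0.0
      vertex 6.2 14.3 0.0
      vertex 14.3 8.2 0.0
    endloop
  endfacet
  facet normal 0.0000 0.0000 -1.0000
    outer loop
      vertex 0.1 6.2 0.0
      vertex 1.4 11.5 0.0
      vertex 14.3 8.2 0.0
    endloop
  endfacet
  facet normal 0.0000 0.0000 -1.0000
    outer loop
      vertex 2.9 1.4 0.0
      vertex 0.1 6.2 0.0
      vertex 14.3 8.2 0.0
    endloop
  endfacet
  facet normal 0.0000 0.0000 -1.0000
    outer loop
      vertex 8.2 0.1 0.0
      vertex 2.9 1.4 0.0
      vertex 14.3 8.2 0.0
    endloop
  endfacet
  facet normal 0.0000 0.0000 -1.0000
    outer loop
      vertex 13.0 2.9 0.0
      vertex 8.2 0.1 0.0
      vertex 14.3 8.2 0.0
    endloop
  endfacet
  facet normal 0.0000 0.0000 1.0000
    outer loop
      vertex 14.3 8.2 9.6
      vertex 11.5 13.0 9.6
      vertex 6.2 14.3 9.6
    endloop
  endfacet
  facet normal 0.0000 0.0000 1.0000
    outer loop
      vertex 14.3 8.2 9.6
      vertex 6.2 14.3 9.6
      vertex 1.4 11.5 9.6
    endloop
  endfacet
  facet normal 0.0000 0.0000 1.0000
    outer loop
      vertex 14.3 8.2 9.6
      vertex 1.4 11.5 9.6
      vertex 0.1 6.2 9.6
    endloop
  endfacet
  facet normal 0.0000 0.0000 1.0000
    outer loop
      vertex 14.3 8.2 9.6
      vertex 0.1 6.2 9.6
      vertex 2.9 1.4 9.6
    endloop
  endfacet
  facet normal 0.0000 0.0000 1.0000
    outer loop
      vertex 14.3 8.2 9.6
      vertex 2.9 1.4 9.6
      vertex 8.2 0.1 9.6
    endloop
  endfacet
  facet normal 0.0000 0.0000 1.0000
    outer loop
      vertex 14.3 8.2 9.6
      vertex 8.2 0.1 9.6
      vertex 13.0 2.9 9.6
    endloop
  endfacet
  facet normal 0.8638 0.5039 0.0000
    outer loop
      vertex 14.3 8.2 0.0
      vertex 11.5 13.0 0.0
      vertex 11.5 13.0 9.6
    endloop
  endfacet
  facet normal 0.8638 0.5039 0.0000
    outer loop
      vertex 14.3 8.2 0.0
      vertex 11.5 13.0 9.6
      vertex 14.3 8.2 9.6
    endloop
  endfacet
  facet normal 0.2382 0.9712 0.0000
    outer loop
      vertex 11.5 13.0 0.0
      vertex 6.2 14.3 0.0
      vertex 6.2 14.3 9.6
    endloop
  endfacet
  facet normal 0.2382 0.9712 0.0000
    outer loop
      vertex 11.5 13.0 0.0
      vertex 6.2 14.3 9.6
      vertex 11.5 13.0 9.6
    endloop
  endfacet
  facet normal -0.5039 0.8638 0.0000
    outer loop
      vertex 6.2 14.3 0.0
      vertex 1.4 11.5 0.0
      vertex 1.4 11.5 9.6
    endloop
  endfacet
  facet normal -0.5039 0.8638 0.0000
    outer loop
      vertex 6.2 14.3 0.0
      vertex 1.4 11.5 9.6
      vertex 6.2 14.3 9.6
    endloop
  endfacet
  facet normal -0.9712 0.2382 0.0000
    outer loop
      vertex 1.4 11.5 0.0
      vertex 0.1 6.2 0.0
      vertex 0.1 6.2 9.6
    endloop
  endfacet
  facet normal -0.9712 0.2382 0.0000
    outer loop
      vertex 1.4 11.5 0.0
      vertex 0.1 6.2 9.6
      vertex 1.4 11.5 9.6
    endloop
  endfacet
  facet normal -0.8638 -0.5039 0.0000
    outer loop
      vertex 0.1 6.2 0.0
      vertex 2.9 1.4 0.0
      vertex 2.9 1.4 9.6
    endloop
  endfacet
  facet normal -0.8638 -0.5039 0.0000
    outer loop
      vertex 0.1 6.2 0.0
      vertex 2.9 1.4 9.6
      vertex 0.1 6.2 9.6
    endloop
  endfacet
  facet normal -0.2382 -0.9712 0.0000
    outer loop
      vertex 2.9 1.4 0.0
      vertex 8.2 0.1 0.0
      vertex 8.2 0.1 9.6
    endloop
  endfacet
  facet normal -0.2382 -0.9712 0.0000
    outer loop
      vertex 2.9 1.4 0.0
      vertex 8.2 0.1 9.6
      vertex 2.9 1.4 9.6
    endloop
  endfacet
  facet normal 0.5039 -0.8638 0.0000
    outer loop
      vertex 8.2 0.1 0.0
      vertex 13.0 2.9 0.0
      vertex 13.0 2.9 9.6
    endloop
  endfacet
  facet normal 0.5039 -0.8638 0.0000
    outer loop
      vertex 8.2 0.1 0.0
      vertex 13.0 2.9 9.6
      vertex 8.2 0.1 9.6
    endloop
  endfacet
  facet normal 0.9712 -0.2382 0.0000
    outer loop
      vertex 13.0 2.9 0.0
      vertex 14.3 8.2 0.0
      vertex 14.3 8.2 9.6
    endloop
  endfacet
  facet normal 0.9712 -0.2382 0.0000
    outer loop
      vertex 13.0 2.9 0.0
      vertex 14.3 8.2 9.6
      vertex 13.0 2.9 9.6
    endloop
  endfacet
endsolid part

The G0 Z moves step by Δz≈1.4 mm. Every layer's G1 loop is the same polygon, so the solid is a straight extrusion of it from z=0 to z≈9.6. Closing with flat bottom and top caps and triangulating gives 28 facets — a regular 8-sided prism (a cylinder approximated with 8 flat sides), circumscribed radius ≈ 7.2 mm, height ≈ 9.6 mm.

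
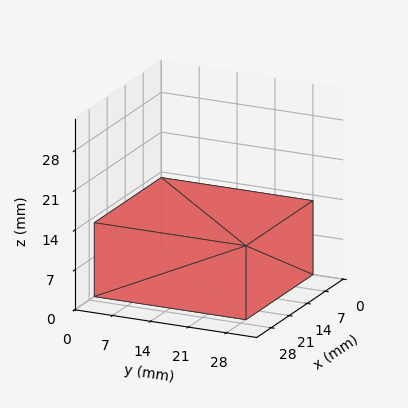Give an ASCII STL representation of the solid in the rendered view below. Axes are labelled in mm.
Reading the render: the shape is a rectangular box, roughly 26 × 28 mm footprint and 13 mm tall (dimensions read to the nearest mm from the axis ticks). For the STL, each face is triangulated and given an outward normal.

solid part
  facet normal 0.0000 0.0000 -1.0000
    outer loop
      vertex 26.000 28.000 0.000
      vertex 26.000 0.000 0.000
      vertex 0.000 0.000 0.000
    endloop
  endfacet
  facet normal 0.0000 0.0000 -1.0000
    outer loop
      vertex 0.000 28.000 0.000
      vertex 26.000 28.000 0.000
      vertex 0.000 0.000 0.000
    endloop
  endfacet
  facet normal 0.0000 0.0000 1.0000
    outer loop
      vertex 0.000 0.000 13.000
      vertex 26.000 0.000 13.000
      vertex 26.000 28.000 13.000
    endloop
  endfacet
  facet normal 0.0000 0.0000 1.0000
    outer loop
      vertex 0.000 0.000 13.000
      vertex 26.000 28.000 13.000
      vertex 0.000 28.000 13.000
    endloop
  endfacet
  facet normal 0.0000 -1.0000 0.0000
    outer loop
      vertex 0.000 0.000 0.000
      vertex 26.000 0.000 0.000
      vertex 26.000 0.000 13.000
    endloop
  endfacet
  facet normal 0.0000 -1.0000 0.0000
    outer loop
      vertex 0.000 0.000 0.000
      vertex 26.000 0.000 13.000
      vertex 0.000 0.000 13.000
    endloop
  endfacet
  facet normal 0.0000 1.0000 0.0000
    outer loop
      vertex 26.000 28.000 13.000
      vertex 26.000 28.000 0.000
      vertex 0.000 28.000 0.000
    endloop
  endfacet
  facet normal 0.0000 1.0000 0.0000
    outer loop
      vertex 0.000 28.000 13.000
      vertex 26.000 28.000 13.000
      vertex 0.000 28.000 0.000
    endloop
  endfacet
  facet normal -1.0000 0.0000 0.0000
    outer loop
      vertex 0.000 28.000 13.000
      vertex 0.000 28.000 0.000
      vertex 0.000 0.000 0.000
    endloop
  endfacet
  facet normal -1.0000 0.0000 0.0000
    outer loop
      vertex 0.000 0.000 13.000
      vertex 0.000 28.000 13.000
      vertex 0.000 0.000 0.000
    endloop
  endfacet
  facet normal 1.0000 0.0000 0.0000
    outer loop
      vertex 26.000 0.000 0.000
      vertex 26.000 28.000 0.000
      vertex 26.000 28.000 13.000
    endloop
  endfacet
  facet normal 1.0000 0.0000 0.0000
    outer loop
      vertex 26.000 0.000 0.000
      vertex 26.000 28.000 13.000
      vertex 26.000 0.000 13.000
    endloop
  endfacet
endsolid part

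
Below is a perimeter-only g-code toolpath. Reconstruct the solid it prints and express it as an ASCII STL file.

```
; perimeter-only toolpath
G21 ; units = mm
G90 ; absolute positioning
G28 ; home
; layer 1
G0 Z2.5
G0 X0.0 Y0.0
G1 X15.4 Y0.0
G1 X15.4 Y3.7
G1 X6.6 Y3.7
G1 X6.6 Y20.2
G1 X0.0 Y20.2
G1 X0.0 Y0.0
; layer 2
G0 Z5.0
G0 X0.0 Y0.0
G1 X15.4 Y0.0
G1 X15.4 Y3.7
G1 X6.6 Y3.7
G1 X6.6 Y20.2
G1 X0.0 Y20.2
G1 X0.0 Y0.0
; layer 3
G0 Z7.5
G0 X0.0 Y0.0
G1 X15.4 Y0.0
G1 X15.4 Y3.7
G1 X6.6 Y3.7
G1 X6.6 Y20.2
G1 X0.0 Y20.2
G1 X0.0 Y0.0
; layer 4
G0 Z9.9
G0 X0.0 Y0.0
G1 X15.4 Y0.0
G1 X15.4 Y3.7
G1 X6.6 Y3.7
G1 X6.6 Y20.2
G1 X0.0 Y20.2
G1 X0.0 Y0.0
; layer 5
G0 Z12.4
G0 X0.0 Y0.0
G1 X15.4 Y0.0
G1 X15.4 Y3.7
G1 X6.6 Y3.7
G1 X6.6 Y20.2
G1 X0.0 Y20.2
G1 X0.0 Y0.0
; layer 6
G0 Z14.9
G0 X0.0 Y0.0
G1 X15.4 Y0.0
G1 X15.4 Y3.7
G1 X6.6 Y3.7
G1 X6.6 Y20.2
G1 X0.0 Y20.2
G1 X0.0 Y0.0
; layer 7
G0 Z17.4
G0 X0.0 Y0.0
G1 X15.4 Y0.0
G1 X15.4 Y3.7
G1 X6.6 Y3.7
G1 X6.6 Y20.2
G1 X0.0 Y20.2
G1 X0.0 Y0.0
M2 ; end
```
solid part
  facet normal 0.0000 0.0000 -1.0000
    outer loop
      vertex 15.4 3.7 0.0
      vertex 15.4 0.0 0.0
      vertex 0.0 0.0 0.0
    endloop
  endfacet
  facet normal 0.0000 0.0000 -1.0000
    outer loop
      vertex 6.6 3.7 0.0
      vertex 15.4 3.7 0.0
      vertex 0.0 0.0 0.0
    endloop
  endfacet
  facet normal 0.0000 0.0000 -1.0000
    outer loop
      vertex 6.6 20.2 0.0
      vertex 6.6 3.7 0.0
      vertex 0.0 0.0 0.0
    endloop
  endfacet
  facet normal 0.0000 0.0000 -1.0000
    outer loop
      vertex 0.0 20.2 0.0
      vertex 6.6 20.2 0.0
      vertex 0.0 0.0 0.0
    endloop
  endfacet
  facet normal 0.0000 0.0000 1.0000
    outer loop
      vertex 0.0 0.0 17.4
      vertex 15.4 0.0 17.4
      vertex 15.4 3.7 17.4
    endloop
  endfacet
  facet normal 0.0000 0.0000 1.0000
    outer loop
      vertex 0.0 0.0 17.4
      vertex 15.4 3.7 17.4
      vertex 6.6 3.7 17.4
    endloop
  endfacet
  facet normal 0.0000 0.0000 1.0000
    outer loop
      vertex 0.0 0.0 17.4
      vertex 6.6 3.7 17.4
      vertex 6.6 20.2 17.4
    endloop
  endfacet
  facet normal 0.0000 0.0000 1.0000
    outer loop
      vertex 0.0 0.0 17.4
      vertex 6.6 20.2 17.4
      vertex 0.0 20.2 17.4
    endloop
  endfacet
  facet normal 0.0000 -1.0000 0.0000
    outer loop
      vertex 0.0 0.0 0.0
      vertex 15.4 0.0 0.0
      vertex 15.4 0.0 17.4
    endloop
  endfacet
  facet normal 0.0000 -1.0000 0.0000
    outer loop
      vertex 0.0 0.0 0.0
      vertex 15.4 0.0 17.4
      vertex 0.0 0.0 17.4
    endloop
  endfacet
  facet normal 1.0000 0.0000 0.0000
    outer loop
      vertex 15.4 0.0 0.0
      vertex 15.4 3.7 0.0
      vertex 15.4 3.7 17.4
    endloop
  endfacet
  facet normal 1.0000 0.0000 0.0000
    outer loop
      vertex 15.4 0.0 0.0
      vertex 15.4 3.7 17.4
      vertex 15.4 0.0 17.4
    endloop
  endfacet
  facet normal 0.0000 1.0000 0.0000
    outer loop
      vertex 15.4 3.7 0.0
      vertex 6.6 3.7 0.0
      vertex 6.6 3.7 17.4
    endloop
  endfacet
  facet normal 0.0000 1.0000 0.0000
    outer loop
      vertex 15.4 3.7 0.0
      vertex 6.6 3.7 17.4
      vertex 15.4 3.7 17.4
    endloop
  endfacet
  facet normal 1.0000 0.0000 0.0000
    outer loop
      vertex 6.6 3.7 0.0
      vertex 6.6 20.2 0.0
      vertex 6.6 20.2 17.4
    endloop
  endfacet
  facet normal 1.0000 0.0000 0.0000
    outer loop
      vertex 6.6 3.7 0.0
      vertex 6.6 20.2 17.4
      vertex 6.6 3.7 17.4
    endloop
  endfacet
  facet normal 0.0000 1.0000 0.0000
    outer loop
      vertex 6.6 20.2 0.0
      vertex 0.0 20.2 0.0
      vertex 0.0 20.2 17.4
    endloop
  endfacet
  facet normal 0.0000 1.0000 0.0000
    outer loop
      vertex 6.6 20.2 0.0
      vertex 0.0 20.2 17.4
      vertex 6.6 20.2 17.4
    endloop
  endfacet
  facet normal -1.0000 0.0000 0.0000
    outer loop
      vertex 0.0 20.2 0.0
      vertex 0.0 0.0 0.0
      vertex 0.0 0.0 17.4
    endloop
  endfacet
  facet normal -1.0000 0.0000 0.0000
    outer loop
      vertex 0.0 20.2 0.0
      vertex 0.0 0.0 17.4
      vertex 0.0 20.2 17.4
    endloop
  endfacet
endsolid part

The G0 Z moves step by Δz≈2.5 mm. Every layer's G1 loop is the same polygon, so the solid is a straight extrusion of it from z=0 to z≈17.4. Closing with flat bottom and top caps and triangulating gives 20 facets — an L-shaped prism: outer 15.4 × 20.2 mm, arm thicknesses ≈ 3.7 mm (horizontal) and 6.6 mm (vertical), extruded 17.4 mm in z.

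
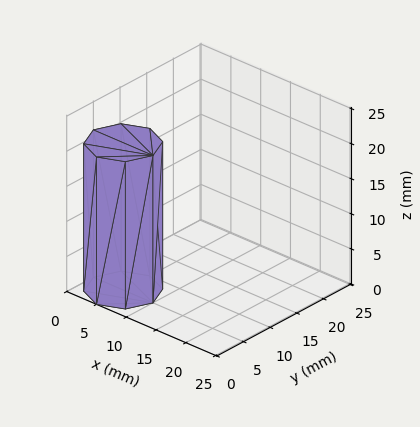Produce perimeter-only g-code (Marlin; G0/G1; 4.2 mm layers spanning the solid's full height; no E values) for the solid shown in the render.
Reading the render: the shape is a regular 8-sided prism (a cylinder approximated with 8 flat sides), circumscribed radius ≈ 5 mm, height ≈ 21 mm (dimensions read to the nearest mm from the axis ticks). For the g-code, the solid's height is divided into equal slices at the stated Δz and each level perimeter traced with G1 moves after a G0 lift.

; perimeter-only toolpath
G21 ; units = mm
G90 ; absolute positioning
G28 ; home
; layer 1
G0 Z4.2
G0 X10.0 Y5.0
G1 X8.5 Y8.5
G1 X5.0 Y10.0
G1 X1.5 Y8.5
G1 X0.0 Y5.0
G1 X1.5 Y1.5
G1 X5.0 Y0.0
G1 X8.5 Y1.5
G1 X10.0 Y5.0
; layer 2
G0 Z8.4
G0 X10.0 Y5.0
G1 X8.5 Y8.5
G1 X5.0 Y10.0
G1 X1.5 Y8.5
G1 X0.0 Y5.0
G1 X1.5 Y1.5
G1 X5.0 Y0.0
G1 X8.5 Y1.5
G1 X10.0 Y5.0
; layer 3
G0 Z12.6
G0 X10.0 Y5.0
G1 X8.5 Y8.5
G1 X5.0 Y10.0
G1 X1.5 Y8.5
G1 X0.0 Y5.0
G1 X1.5 Y1.5
G1 X5.0 Y0.0
G1 X8.5 Y1.5
G1 X10.0 Y5.0
; layer 4
G0 Z16.8
G0 X10.0 Y5.0
G1 X8.5 Y8.5
G1 X5.0 Y10.0
G1 X1.5 Y8.5
G1 X0.0 Y5.0
G1 X1.5 Y1.5
G1 X5.0 Y0.0
G1 X8.5 Y1.5
G1 X10.0 Y5.0
; layer 5
G0 Z21.0
G0 X10.0 Y5.0
G1 X8.5 Y8.5
G1 X5.0 Y10.0
G1 X1.5 Y8.5
G1 X0.0 Y5.0
G1 X1.5 Y1.5
G1 X5.0 Y0.0
G1 X8.5 Y1.5
G1 X10.0 Y5.0
M2 ; end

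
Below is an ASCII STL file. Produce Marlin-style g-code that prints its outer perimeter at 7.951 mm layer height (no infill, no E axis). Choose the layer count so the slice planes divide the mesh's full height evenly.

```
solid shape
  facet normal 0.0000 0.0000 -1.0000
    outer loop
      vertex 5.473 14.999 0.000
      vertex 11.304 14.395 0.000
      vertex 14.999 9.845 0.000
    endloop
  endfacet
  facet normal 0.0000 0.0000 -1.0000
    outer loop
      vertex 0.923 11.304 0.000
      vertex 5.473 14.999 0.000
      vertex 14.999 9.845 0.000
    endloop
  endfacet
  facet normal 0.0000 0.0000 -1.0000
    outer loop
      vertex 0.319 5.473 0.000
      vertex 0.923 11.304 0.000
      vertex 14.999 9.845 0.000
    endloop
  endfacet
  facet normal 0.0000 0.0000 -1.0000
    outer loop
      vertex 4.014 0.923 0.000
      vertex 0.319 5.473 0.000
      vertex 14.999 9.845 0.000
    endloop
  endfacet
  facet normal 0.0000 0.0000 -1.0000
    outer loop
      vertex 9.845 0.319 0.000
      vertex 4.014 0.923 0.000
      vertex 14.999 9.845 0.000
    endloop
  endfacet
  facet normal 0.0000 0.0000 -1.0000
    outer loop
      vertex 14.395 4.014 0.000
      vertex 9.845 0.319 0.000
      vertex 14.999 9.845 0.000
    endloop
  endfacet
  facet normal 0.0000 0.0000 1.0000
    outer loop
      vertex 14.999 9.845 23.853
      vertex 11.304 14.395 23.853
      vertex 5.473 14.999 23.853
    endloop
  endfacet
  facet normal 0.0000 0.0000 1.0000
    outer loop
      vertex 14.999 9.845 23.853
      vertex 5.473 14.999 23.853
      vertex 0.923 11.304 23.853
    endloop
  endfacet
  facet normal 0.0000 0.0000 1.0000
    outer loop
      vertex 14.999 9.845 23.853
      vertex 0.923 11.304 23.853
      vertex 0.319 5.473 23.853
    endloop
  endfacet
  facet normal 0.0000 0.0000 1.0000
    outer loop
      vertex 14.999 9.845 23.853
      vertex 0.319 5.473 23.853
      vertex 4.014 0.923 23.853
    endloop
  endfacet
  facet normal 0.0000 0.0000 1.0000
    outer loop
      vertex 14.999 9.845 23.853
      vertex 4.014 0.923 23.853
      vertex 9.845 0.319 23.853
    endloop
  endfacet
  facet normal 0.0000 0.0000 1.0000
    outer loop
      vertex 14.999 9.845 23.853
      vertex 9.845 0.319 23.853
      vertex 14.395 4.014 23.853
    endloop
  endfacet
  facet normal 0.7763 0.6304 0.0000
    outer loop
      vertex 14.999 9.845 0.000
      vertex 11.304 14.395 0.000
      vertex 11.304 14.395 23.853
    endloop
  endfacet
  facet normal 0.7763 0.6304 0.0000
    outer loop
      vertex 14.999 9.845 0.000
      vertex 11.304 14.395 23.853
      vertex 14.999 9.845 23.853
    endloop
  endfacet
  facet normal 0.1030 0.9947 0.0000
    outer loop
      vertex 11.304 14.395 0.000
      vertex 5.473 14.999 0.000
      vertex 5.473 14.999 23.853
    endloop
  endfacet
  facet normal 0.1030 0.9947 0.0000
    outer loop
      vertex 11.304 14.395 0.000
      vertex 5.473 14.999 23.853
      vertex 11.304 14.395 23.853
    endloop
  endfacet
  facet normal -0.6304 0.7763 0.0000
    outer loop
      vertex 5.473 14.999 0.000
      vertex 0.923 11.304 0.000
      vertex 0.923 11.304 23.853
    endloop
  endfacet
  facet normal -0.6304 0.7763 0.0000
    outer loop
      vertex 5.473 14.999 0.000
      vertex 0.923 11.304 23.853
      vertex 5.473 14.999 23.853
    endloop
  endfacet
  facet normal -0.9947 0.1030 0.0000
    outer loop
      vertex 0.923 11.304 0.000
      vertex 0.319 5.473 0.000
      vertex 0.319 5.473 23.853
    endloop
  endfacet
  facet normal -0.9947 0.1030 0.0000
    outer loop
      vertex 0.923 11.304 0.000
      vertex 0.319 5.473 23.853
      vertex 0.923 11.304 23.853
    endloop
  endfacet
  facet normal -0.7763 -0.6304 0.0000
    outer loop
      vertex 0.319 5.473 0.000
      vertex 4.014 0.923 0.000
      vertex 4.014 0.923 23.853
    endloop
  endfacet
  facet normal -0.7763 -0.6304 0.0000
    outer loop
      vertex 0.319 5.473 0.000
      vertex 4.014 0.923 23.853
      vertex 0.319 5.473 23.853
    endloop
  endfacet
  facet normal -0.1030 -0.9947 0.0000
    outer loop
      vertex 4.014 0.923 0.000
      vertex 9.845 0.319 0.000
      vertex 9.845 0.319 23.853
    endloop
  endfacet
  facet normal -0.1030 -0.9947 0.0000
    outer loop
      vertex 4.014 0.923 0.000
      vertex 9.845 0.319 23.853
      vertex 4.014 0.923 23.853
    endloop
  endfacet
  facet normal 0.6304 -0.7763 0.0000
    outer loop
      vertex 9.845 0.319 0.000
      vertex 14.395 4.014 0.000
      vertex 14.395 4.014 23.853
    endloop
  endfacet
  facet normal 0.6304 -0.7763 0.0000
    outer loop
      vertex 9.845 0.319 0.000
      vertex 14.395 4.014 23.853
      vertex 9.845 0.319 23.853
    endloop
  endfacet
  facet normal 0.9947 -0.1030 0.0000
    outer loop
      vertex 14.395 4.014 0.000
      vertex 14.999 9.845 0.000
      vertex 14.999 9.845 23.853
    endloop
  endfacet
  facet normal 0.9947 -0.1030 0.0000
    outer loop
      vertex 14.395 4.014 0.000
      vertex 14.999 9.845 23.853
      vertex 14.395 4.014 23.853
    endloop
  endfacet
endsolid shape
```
; perimeter-only toolpath
G21 ; units = mm
G90 ; absolute positioning
G28 ; home
; layer 1
G0 Z7.951
G0 X14.999 Y9.845
G1 X11.304 Y14.395
G1 X5.473 Y14.999
G1 X0.923 Y11.304
G1 X0.319 Y5.473
G1 X4.014 Y0.923
G1 X9.845 Y0.319
G1 X14.395 Y4.014
G1 X14.999 Y9.845
; layer 2
G0 Z15.902
G0 X14.999 Y9.845
G1 X11.304 Y14.395
G1 X5.473 Y14.999
G1 X0.923 Y11.304
G1 X0.319 Y5.473
G1 X4.014 Y0.923
G1 X9.845 Y0.319
G1 X14.395 Y4.014
G1 X14.999 Y9.845
; layer 3
G0 Z23.853
G0 X14.999 Y9.845
G1 X11.304 Y14.395
G1 X5.473 Y14.999
G1 X0.923 Y11.304
G1 X0.319 Y5.473
G1 X4.014 Y0.923
G1 X9.845 Y0.319
G1 X14.395 Y4.014
G1 X14.999 Y9.845
M2 ; end

The solid is a regular 8-sided prism (a cylinder approximated with 8 flat sides), circumscribed radius ≈ 7.66 mm, height ≈ 23.9 mm. Slicing at Δz = 7.951 mm — 3 equal slices spanning the solid's height, so layer i sits at z = i·h/3 — gives 3 non-empty perimeters. Each is a 8-segment closed polygon; G0 lifts to the layer z and rapids to the start vertex, then G1 traces the edges.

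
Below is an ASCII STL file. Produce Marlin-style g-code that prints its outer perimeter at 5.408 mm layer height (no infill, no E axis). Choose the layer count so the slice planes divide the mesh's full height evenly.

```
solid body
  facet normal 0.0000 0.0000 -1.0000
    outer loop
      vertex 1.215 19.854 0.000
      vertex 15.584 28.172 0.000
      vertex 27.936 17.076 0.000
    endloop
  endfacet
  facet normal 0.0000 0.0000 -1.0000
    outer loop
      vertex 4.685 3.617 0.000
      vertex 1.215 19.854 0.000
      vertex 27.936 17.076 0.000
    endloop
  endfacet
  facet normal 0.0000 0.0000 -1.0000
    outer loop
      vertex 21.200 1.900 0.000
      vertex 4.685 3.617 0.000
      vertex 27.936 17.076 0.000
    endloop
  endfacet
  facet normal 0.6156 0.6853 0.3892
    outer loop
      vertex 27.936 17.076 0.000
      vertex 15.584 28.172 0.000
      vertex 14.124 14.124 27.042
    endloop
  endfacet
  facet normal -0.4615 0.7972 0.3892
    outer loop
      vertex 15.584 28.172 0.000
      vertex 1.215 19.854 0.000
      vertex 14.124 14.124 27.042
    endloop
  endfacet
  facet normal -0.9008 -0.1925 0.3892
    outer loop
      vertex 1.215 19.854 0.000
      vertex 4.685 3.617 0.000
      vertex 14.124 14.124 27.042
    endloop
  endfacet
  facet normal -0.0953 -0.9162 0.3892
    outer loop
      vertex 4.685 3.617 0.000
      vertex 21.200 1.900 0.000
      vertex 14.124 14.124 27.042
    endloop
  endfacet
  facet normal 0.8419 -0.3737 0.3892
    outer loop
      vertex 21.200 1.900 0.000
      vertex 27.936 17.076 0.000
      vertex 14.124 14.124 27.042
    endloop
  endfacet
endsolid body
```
; perimeter-only toolpath
G21 ; units = mm
G90 ; absolute positioning
G28 ; home
; layer 1
G0 Z5.408
G0 X25.174 Y16.486
G1 X15.292 Y25.362
G1 X3.797 Y18.708
G1 X6.573 Y5.718
G1 X19.785 Y4.345
G1 X25.174 Y16.486
; layer 2
G0 Z10.817
G0 X22.411 Y15.895
G1 X15.000 Y22.553
G1 X6.379 Y17.562
G1 X8.461 Y7.820
G1 X18.370 Y6.790
G1 X22.411 Y15.895
; layer 3
G0 Z16.225
G0 X19.649 Y15.305
G1 X14.708 Y19.743
G1 X8.960 Y16.416
G1 X10.348 Y9.921
G1 X16.954 Y9.234
G1 X19.649 Y15.305
; layer 4
G0 Z21.634
G0 X16.886 Y14.714
G1 X14.416 Y16.934
G1 X11.542 Y15.270
G1 X12.236 Y12.023
G1 X15.539 Y11.679
G1 X16.886 Y14.714
M2 ; end

The solid is a regular 5-sided pyramid, base circumscribed radius ≈ 14.1 mm, apex at z ≈ 27 mm. Slicing at Δz = 5.408 mm — 5 equal slices spanning the solid's height, so layer i sits at z = i·h/5 — gives 4 non-empty perimeters. Each is a 5-segment closed polygon; G0 lifts to the layer z and rapids to the start vertex, then G1 traces the edges. The cross-section shrinks linearly with z (the slice at the apex is degenerate and omitted).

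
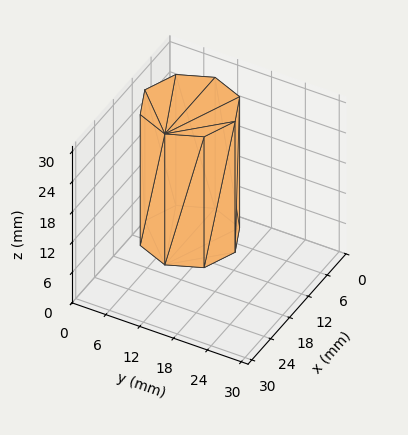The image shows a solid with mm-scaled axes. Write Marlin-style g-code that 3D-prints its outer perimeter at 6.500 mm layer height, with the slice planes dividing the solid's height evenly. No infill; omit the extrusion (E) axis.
Reading the render: the shape is a regular 8-sided prism (a cylinder approximated with 8 flat sides), circumscribed radius ≈ 8 mm, height ≈ 26 mm (dimensions read to the nearest mm from the axis ticks). For the g-code, the solid's height is divided into equal slices at the stated Δz and each level perimeter traced with G1 moves after a G0 lift.

; perimeter-only toolpath
G21 ; units = mm
G90 ; absolute positioning
G28 ; home
; layer 1
G0 Z6.500
G0 X16.000 Y8.000
G1 X13.657 Y13.657
G1 X8.000 Y16.000
G1 X2.343 Y13.657
G1 X0.000 Y8.000
G1 X2.343 Y2.343
G1 X8.000 Y0.000
G1 X13.657 Y2.343
G1 X16.000 Y8.000
; layer 2
G0 Z13.000
G0 X16.000 Y8.000
G1 X13.657 Y13.657
G1 X8.000 Y16.000
G1 X2.343 Y13.657
G1 X0.000 Y8.000
G1 X2.343 Y2.343
G1 X8.000 Y0.000
G1 X13.657 Y2.343
G1 X16.000 Y8.000
; layer 3
G0 Z19.500
G0 X16.000 Y8.000
G1 X13.657 Y13.657
G1 X8.000 Y16.000
G1 X2.343 Y13.657
G1 X0.000 Y8.000
G1 X2.343 Y2.343
G1 X8.000 Y0.000
G1 X13.657 Y2.343
G1 X16.000 Y8.000
; layer 4
G0 Z26.000
G0 X16.000 Y8.000
G1 X13.657 Y13.657
G1 X8.000 Y16.000
G1 X2.343 Y13.657
G1 X0.000 Y8.000
G1 X2.343 Y2.343
G1 X8.000 Y0.000
G1 X13.657 Y2.343
G1 X16.000 Y8.000
M2 ; end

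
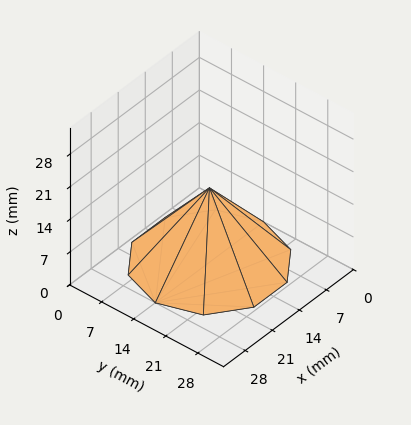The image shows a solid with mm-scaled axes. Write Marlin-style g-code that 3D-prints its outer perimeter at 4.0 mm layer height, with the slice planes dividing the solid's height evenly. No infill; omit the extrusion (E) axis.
Reading the render: the shape is a regular 10-sided pyramid, base circumscribed radius ≈ 14 mm, apex at z ≈ 16 mm (dimensions read to the nearest mm from the axis ticks). For the g-code, the solid's height is divided into equal slices at the stated Δz and each level perimeter traced with G1 moves after a G0 lift.

; perimeter-only toolpath
G21 ; units = mm
G90 ; absolute positioning
G28 ; home
; layer 1
G0 Z4.0
G0 X24.5 Y14.0
G1 X22.5 Y20.1
G1 X17.2 Y24.0
G1 X10.8 Y24.0
G1 X5.5 Y20.1
G1 X3.5 Y14.0
G1 X5.5 Y7.8
G1 X10.8 Y4.0
G1 X17.2 Y4.0
G1 X22.5 Y7.8
G1 X24.5 Y14.0
; layer 2
G0 Z8.0
G0 X21.0 Y14.0
G1 X19.6 Y18.1
G1 X16.1 Y20.6
G1 X11.8 Y20.6
G1 X8.3 Y18.1
G1 X7.0 Y14.0
G1 X8.3 Y9.9
G1 X11.8 Y7.3
G1 X16.1 Y7.3
G1 X19.6 Y9.9
G1 X21.0 Y14.0
; layer 3
G0 Z12.0
G0 X17.5 Y14.0
G1 X16.8 Y16.1
G1 X15.1 Y17.3
G1 X12.9 Y17.3
G1 X11.2 Y16.1
G1 X10.5 Y14.0
G1 X11.2 Y11.9
G1 X12.9 Y10.7
G1 X15.1 Y10.7
G1 X16.8 Y11.9
G1 X17.5 Y14.0
M2 ; end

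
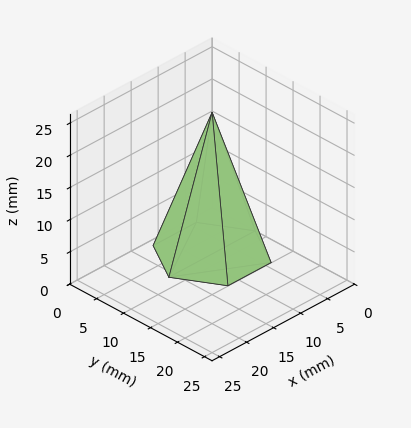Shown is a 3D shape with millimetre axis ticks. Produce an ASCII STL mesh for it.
Reading the render: the shape is a regular 6-sided pyramid, base circumscribed radius ≈ 8 mm, apex at z ≈ 22 mm (dimensions read to the nearest mm from the axis ticks). For the STL, each face is triangulated and given an outward normal.

solid part
  facet normal 0.0000 0.0000 -1.0000
    outer loop
      vertex 4.000 14.928 0.000
      vertex 12.000 14.928 0.000
      vertex 16.000 8.000 0.000
    endloop
  endfacet
  facet normal 0.0000 0.0000 -1.0000
    outer loop
      vertex 0.000 8.000 0.000
      vertex 4.000 14.928 0.000
      vertex 16.000 8.000 0.000
    endloop
  endfacet
  facet normal 0.0000 0.0000 -1.0000
    outer loop
      vertex 4.000 1.072 0.000
      vertex 0.000 8.000 0.000
      vertex 16.000 8.000 0.000
    endloop
  endfacet
  facet normal 0.0000 0.0000 -1.0000
    outer loop
      vertex 12.000 1.072 0.000
      vertex 4.000 1.072 0.000
      vertex 16.000 8.000 0.000
    endloop
  endfacet
  facet normal 0.8260 0.4769 0.3004
    outer loop
      vertex 16.000 8.000 0.000
      vertex 12.000 14.928 0.000
      vertex 8.000 8.000 22.000
    endloop
  endfacet
  facet normal 0.0000 0.9538 0.3004
    outer loop
      vertex 12.000 14.928 0.000
      vertex 4.000 14.928 0.000
      vertex 8.000 8.000 22.000
    endloop
  endfacet
  facet normal -0.8260 0.4769 0.3004
    outer loop
      vertex 4.000 14.928 0.000
      vertex 0.000 8.000 0.000
      vertex 8.000 8.000 22.000
    endloop
  endfacet
  facet normal -0.8260 -0.4769 0.3004
    outer loop
      vertex 0.000 8.000 0.000
      vertex 4.000 1.072 0.000
      vertex 8.000 8.000 22.000
    endloop
  endfacet
  facet normal 0.0000 -0.9538 0.3004
    outer loop
      vertex 4.000 1.072 0.000
      vertex 12.000 1.072 0.000
      vertex 8.000 8.000 22.000
    endloop
  endfacet
  facet normal 0.8260 -0.4769 0.3004
    outer loop
      vertex 12.000 1.072 0.000
      vertex 16.000 8.000 0.000
      vertex 8.000 8.000 22.000
    endloop
  endfacet
endsolid part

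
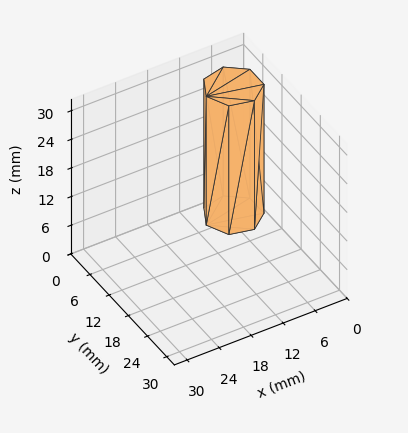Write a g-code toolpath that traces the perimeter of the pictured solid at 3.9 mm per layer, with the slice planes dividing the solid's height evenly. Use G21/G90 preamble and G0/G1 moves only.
Reading the render: the shape is a regular 7-sided prism (a cylinder approximated with 7 flat sides), circumscribed radius ≈ 5 mm, height ≈ 27 mm (dimensions read to the nearest mm from the axis ticks). For the g-code, the solid's height is divided into equal slices at the stated Δz and each level perimeter traced with G1 moves after a G0 lift.

; perimeter-only toolpath
G21 ; units = mm
G90 ; absolute positioning
G28 ; home
; layer 1
G0 Z3.9
G0 X10.0 Y5.0
G1 X8.1 Y8.9
G1 X3.9 Y9.9
G1 X0.5 Y7.2
G1 X0.5 Y2.8
G1 X3.9 Y0.1
G1 X8.1 Y1.1
G1 X10.0 Y5.0
; layer 2
G0 Z7.7
G0 X10.0 Y5.0
G1 X8.1 Y8.9
G1 X3.9 Y9.9
G1 X0.5 Y7.2
G1 X0.5 Y2.8
G1 X3.9 Y0.1
G1 X8.1 Y1.1
G1 X10.0 Y5.0
; layer 3
G0 Z11.6
G0 X10.0 Y5.0
G1 X8.1 Y8.9
G1 X3.9 Y9.9
G1 X0.5 Y7.2
G1 X0.5 Y2.8
G1 X3.9 Y0.1
G1 X8.1 Y1.1
G1 X10.0 Y5.0
; layer 4
G0 Z15.4
G0 X10.0 Y5.0
G1 X8.1 Y8.9
G1 X3.9 Y9.9
G1 X0.5 Y7.2
G1 X0.5 Y2.8
G1 X3.9 Y0.1
G1 X8.1 Y1.1
G1 X10.0 Y5.0
; layer 5
G0 Z19.3
G0 X10.0 Y5.0
G1 X8.1 Y8.9
G1 X3.9 Y9.9
G1 X0.5 Y7.2
G1 X0.5 Y2.8
G1 X3.9 Y0.1
G1 X8.1 Y1.1
G1 X10.0 Y5.0
; layer 6
G0 Z23.1
G0 X10.0 Y5.0
G1 X8.1 Y8.9
G1 X3.9 Y9.9
G1 X0.5 Y7.2
G1 X0.5 Y2.8
G1 X3.9 Y0.1
G1 X8.1 Y1.1
G1 X10.0 Y5.0
; layer 7
G0 Z27.0
G0 X10.0 Y5.0
G1 X8.1 Y8.9
G1 X3.9 Y9.9
G1 X0.5 Y7.2
G1 X0.5 Y2.8
G1 X3.9 Y0.1
G1 X8.1 Y1.1
G1 X10.0 Y5.0
M2 ; end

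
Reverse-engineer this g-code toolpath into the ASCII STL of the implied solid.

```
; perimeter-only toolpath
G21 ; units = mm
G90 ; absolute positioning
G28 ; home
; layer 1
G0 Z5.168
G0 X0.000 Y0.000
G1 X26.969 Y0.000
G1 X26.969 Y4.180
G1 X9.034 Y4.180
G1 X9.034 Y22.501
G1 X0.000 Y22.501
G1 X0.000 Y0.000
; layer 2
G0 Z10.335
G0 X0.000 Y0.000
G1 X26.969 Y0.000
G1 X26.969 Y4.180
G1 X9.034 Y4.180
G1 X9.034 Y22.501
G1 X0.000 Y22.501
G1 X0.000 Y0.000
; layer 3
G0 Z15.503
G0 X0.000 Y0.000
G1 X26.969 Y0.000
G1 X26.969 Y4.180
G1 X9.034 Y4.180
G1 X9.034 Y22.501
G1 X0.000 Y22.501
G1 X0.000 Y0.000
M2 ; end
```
solid part
  facet normal 0.0000 0.0000 -1.0000
    outer loop
      vertex 26.969 4.180 0.000
      vertex 26.969 0.000 0.000
      vertex 0.000 0.000 0.000
    endloop
  endfacet
  facet normal 0.0000 0.0000 -1.0000
    outer loop
      vertex 9.034 4.180 0.000
      vertex 26.969 4.180 0.000
      vertex 0.000 0.000 0.000
    endloop
  endfacet
  facet normal 0.0000 0.0000 -1.0000
    outer loop
      vertex 9.034 22.501 0.000
      vertex 9.034 4.180 0.000
      vertex 0.000 0.000 0.000
    endloop
  endfacet
  facet normal 0.0000 0.0000 -1.0000
    outer loop
      vertex 0.000 22.501 0.000
      vertex 9.034 22.501 0.000
      vertex 0.000 0.000 0.000
    endloop
  endfacet
  facet normal 0.0000 0.0000 1.0000
    outer loop
      vertex 0.000 0.000 15.503
      vertex 26.969 0.000 15.503
      vertex 26.969 4.180 15.503
    endloop
  endfacet
  facet normal 0.0000 0.0000 1.0000
    outer loop
      vertex 0.000 0.000 15.503
      vertex 26.969 4.180 15.503
      vertex 9.034 4.180 15.503
    endloop
  endfacet
  facet normal 0.0000 0.0000 1.0000
    outer loop
      vertex 0.000 0.000 15.503
      vertex 9.034 4.180 15.503
      vertex 9.034 22.501 15.503
    endloop
  endfacet
  facet normal 0.0000 0.0000 1.0000
    outer loop
      vertex 0.000 0.000 15.503
      vertex 9.034 22.501 15.503
      vertex 0.000 22.501 15.503
    endloop
  endfacet
  facet normal 0.0000 -1.0000 0.0000
    outer loop
      vertex 0.000 0.000 0.000
      vertex 26.969 0.000 0.000
      vertex 26.969 0.000 15.503
    endloop
  endfacet
  facet normal 0.0000 -1.0000 0.0000
    outer loop
      vertex 0.000 0.000 0.000
      vertex 26.969 0.000 15.503
      vertex 0.000 0.000 15.503
    endloop
  endfacet
  facet normal 1.0000 0.0000 0.0000
    outer loop
      vertex 26.969 0.000 0.000
      vertex 26.969 4.180 0.000
      vertex 26.969 4.180 15.503
    endloop
  endfacet
  facet normal 1.0000 0.0000 0.0000
    outer loop
      vertex 26.969 0.000 0.000
      vertex 26.969 4.180 15.503
      vertex 26.969 0.000 15.503
    endloop
  endfacet
  facet normal 0.0000 1.0000 0.0000
    outer loop
      vertex 26.969 4.180 0.000
      vertex 9.034 4.180 0.000
      vertex 9.034 4.180 15.503
    endloop
  endfacet
  facet normal 0.0000 1.0000 0.0000
    outer loop
      vertex 26.969 4.180 0.000
      vertex 9.034 4.180 15.503
      vertex 26.969 4.180 15.503
    endloop
  endfacet
  facet normal 1.0000 0.0000 0.0000
    outer loop
      vertex 9.034 4.180 0.000
      vertex 9.034 22.501 0.000
      vertex 9.034 22.501 15.503
    endloop
  endfacet
  facet normal 1.0000 0.0000 0.0000
    outer loop
      vertex 9.034 4.180 0.000
      vertex 9.034 22.501 15.503
      vertex 9.034 4.180 15.503
    endloop
  endfacet
  facet normal 0.0000 1.0000 0.0000
    outer loop
      vertex 9.034 22.501 0.000
      vertex 0.000 22.501 0.000
      vertex 0.000 22.501 15.503
    endloop
  endfacet
  facet normal 0.0000 1.0000 0.0000
    outer loop
      vertex 9.034 22.501 0.000
      vertex 0.000 22.501 15.503
      vertex 9.034 22.501 15.503
    endloop
  endfacet
  facet normal -1.0000 0.0000 0.0000
    outer loop
      vertex 0.000 22.501 0.000
      vertex 0.000 0.000 0.000
      vertex 0.000 0.000 15.503
    endloop
  endfacet
  facet normal -1.0000 0.0000 0.0000
    outer loop
      vertex 0.000 22.501 0.000
      vertex 0.000 0.000 15.503
      vertex 0.000 22.501 15.503
    endloop
  endfacet
endsolid part

The G0 Z moves step by Δz≈5.168 mm. Every layer's G1 loop is the same polygon, so the solid is a straight extrusion of it from z=0 to z≈15.5. Closing with flat bottom and top caps and triangulating gives 20 facets — an L-shaped prism: outer 27 × 22.5 mm, arm thicknesses ≈ 4.18 mm (horizontal) and 9.03 mm (vertical), extruded 15.5 mm in z.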